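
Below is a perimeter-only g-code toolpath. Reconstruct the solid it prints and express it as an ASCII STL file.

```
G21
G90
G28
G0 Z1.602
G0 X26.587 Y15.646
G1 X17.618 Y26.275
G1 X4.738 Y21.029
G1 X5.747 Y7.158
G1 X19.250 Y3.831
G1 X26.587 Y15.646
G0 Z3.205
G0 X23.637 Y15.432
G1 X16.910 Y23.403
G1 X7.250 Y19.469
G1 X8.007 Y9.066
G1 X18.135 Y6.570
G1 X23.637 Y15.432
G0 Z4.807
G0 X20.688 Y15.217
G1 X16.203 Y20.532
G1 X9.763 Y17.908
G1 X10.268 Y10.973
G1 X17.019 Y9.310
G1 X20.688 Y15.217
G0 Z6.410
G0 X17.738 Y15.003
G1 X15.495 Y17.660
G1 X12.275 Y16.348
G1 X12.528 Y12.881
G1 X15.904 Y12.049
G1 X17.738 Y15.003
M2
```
solid part
  facet normal 0.0000 0.0000 -1.0000
    outer loop
      vertex 2.225 22.589 0.000
      vertex 18.325 29.147 0.000
      vertex 29.537 15.861 0.000
    endloop
  endfacet
  facet normal 0.0000 0.0000 -1.0000
    outer loop
      vertex 3.487 5.251 0.000
      vertex 2.225 22.589 0.000
      vertex 29.537 15.861 0.000
    endloop
  endfacet
  facet normal 0.0000 0.0000 -1.0000
    outer loop
      vertex 20.366 1.092 0.000
      vertex 3.487 5.251 0.000
      vertex 29.537 15.861 0.000
    endloop
  endfacet
  facet normal 0.4253 0.3589 0.8309
    outer loop
      vertex 29.537 15.861 0.000
      vertex 18.325 29.147 0.000
      vertex 14.788 14.788 8.012
    endloop
  endfacet
  facet normal -0.2099 0.5153 0.8309
    outer loop
      vertex 18.325 29.147 0.000
      vertex 2.225 22.589 0.000
      vertex 14.788 14.788 8.012
    endloop
  endfacet
  facet normal -0.5550 -0.0404 0.8309
    outer loop
      vertex 2.225 22.589 0.000
      vertex 3.487 5.251 0.000
      vertex 14.788 14.788 8.012
    endloop
  endfacet
  facet normal -0.1331 -0.5403 0.8309
    outer loop
      vertex 3.487 5.251 0.000
      vertex 20.366 1.092 0.000
      vertex 14.788 14.788 8.012
    endloop
  endfacet
  facet normal 0.4727 -0.2935 0.8309
    outer loop
      vertex 20.366 1.092 0.000
      vertex 29.537 15.861 0.000
      vertex 14.788 14.788 8.012
    endloop
  endfacet
endsolid part

The G0 Z moves step by Δz≈1.602 mm. The G1 loops shrink linearly with z, so the solid tapers from its base footprint up to z≈8.01. Closing with a flat bottom cap and the tapered top and triangulating gives 8 facets — a regular 5-sided pyramid, base circumscribed radius ≈ 14.8 mm, apex at z ≈ 8.01 mm.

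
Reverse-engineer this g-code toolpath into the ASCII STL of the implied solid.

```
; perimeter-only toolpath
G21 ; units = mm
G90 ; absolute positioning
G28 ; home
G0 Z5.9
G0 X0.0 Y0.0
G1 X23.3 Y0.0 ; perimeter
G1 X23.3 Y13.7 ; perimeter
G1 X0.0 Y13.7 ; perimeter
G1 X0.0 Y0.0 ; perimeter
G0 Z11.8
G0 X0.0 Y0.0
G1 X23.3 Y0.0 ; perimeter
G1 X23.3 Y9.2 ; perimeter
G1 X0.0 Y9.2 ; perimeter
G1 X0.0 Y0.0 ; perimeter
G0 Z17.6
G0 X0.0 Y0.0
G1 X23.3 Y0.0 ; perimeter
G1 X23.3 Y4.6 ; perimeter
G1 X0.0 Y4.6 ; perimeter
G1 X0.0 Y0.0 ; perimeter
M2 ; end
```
solid part
  facet normal 0.0000 0.0000 -1.0000
    outer loop
      vertex 23.3 18.3 0.0
      vertex 23.3 0.0 0.0
      vertex 0.0 0.0 0.0
    endloop
  endfacet
  facet normal 0.0000 0.0000 -1.0000
    outer loop
      vertex 0.0 18.3 0.0
      vertex 23.3 18.3 0.0
      vertex 0.0 0.0 0.0
    endloop
  endfacet
  facet normal 0.0000 -1.0000 0.0000
    outer loop
      vertex 0.0 0.0 0.0
      vertex 23.3 0.0 0.0
      vertex 23.3 0.0 23.5
    endloop
  endfacet
  facet normal 0.0000 -1.0000 0.0000
    outer loop
      vertex 0.0 0.0 0.0
      vertex 23.3 0.0 23.5
      vertex 0.0 0.0 23.5
    endloop
  endfacet
  facet normal 0.0000 0.7890 0.6144
    outer loop
      vertex 0.0 0.0 23.5
      vertex 23.3 0.0 23.5
      vertex 23.3 18.3 0.0
    endloop
  endfacet
  facet normal 0.0000 0.7890 0.6144
    outer loop
      vertex 0.0 0.0 23.5
      vertex 23.3 18.3 0.0
      vertex 0.0 18.3 0.0
    endloop
  endfacet
  facet normal -1.0000 0.0000 0.0000
    outer loop
      vertex 0.0 0.0 23.5
      vertex 0.0 18.3 0.0
      vertex 0.0 0.0 0.0
    endloop
  endfacet
  facet normal 1.0000 0.0000 0.0000
    outer loop
      vertex 23.3 0.0 0.0
      vertex 23.3 18.3 0.0
      vertex 23.3 0.0 23.5
    endloop
  endfacet
endsolid part

The G0 Z moves step by Δz≈5.9 mm. The G1 loops shrink linearly with z, so the solid tapers from its base footprint up to z≈23.5. Closing with a flat bottom cap and the tapered top and triangulating gives 8 facets — a wedge (ramp): 23.3 × 18.3 mm base, rising to 23.5 mm along the y=0 edge and sloping linearly to z=0 at y=18.3.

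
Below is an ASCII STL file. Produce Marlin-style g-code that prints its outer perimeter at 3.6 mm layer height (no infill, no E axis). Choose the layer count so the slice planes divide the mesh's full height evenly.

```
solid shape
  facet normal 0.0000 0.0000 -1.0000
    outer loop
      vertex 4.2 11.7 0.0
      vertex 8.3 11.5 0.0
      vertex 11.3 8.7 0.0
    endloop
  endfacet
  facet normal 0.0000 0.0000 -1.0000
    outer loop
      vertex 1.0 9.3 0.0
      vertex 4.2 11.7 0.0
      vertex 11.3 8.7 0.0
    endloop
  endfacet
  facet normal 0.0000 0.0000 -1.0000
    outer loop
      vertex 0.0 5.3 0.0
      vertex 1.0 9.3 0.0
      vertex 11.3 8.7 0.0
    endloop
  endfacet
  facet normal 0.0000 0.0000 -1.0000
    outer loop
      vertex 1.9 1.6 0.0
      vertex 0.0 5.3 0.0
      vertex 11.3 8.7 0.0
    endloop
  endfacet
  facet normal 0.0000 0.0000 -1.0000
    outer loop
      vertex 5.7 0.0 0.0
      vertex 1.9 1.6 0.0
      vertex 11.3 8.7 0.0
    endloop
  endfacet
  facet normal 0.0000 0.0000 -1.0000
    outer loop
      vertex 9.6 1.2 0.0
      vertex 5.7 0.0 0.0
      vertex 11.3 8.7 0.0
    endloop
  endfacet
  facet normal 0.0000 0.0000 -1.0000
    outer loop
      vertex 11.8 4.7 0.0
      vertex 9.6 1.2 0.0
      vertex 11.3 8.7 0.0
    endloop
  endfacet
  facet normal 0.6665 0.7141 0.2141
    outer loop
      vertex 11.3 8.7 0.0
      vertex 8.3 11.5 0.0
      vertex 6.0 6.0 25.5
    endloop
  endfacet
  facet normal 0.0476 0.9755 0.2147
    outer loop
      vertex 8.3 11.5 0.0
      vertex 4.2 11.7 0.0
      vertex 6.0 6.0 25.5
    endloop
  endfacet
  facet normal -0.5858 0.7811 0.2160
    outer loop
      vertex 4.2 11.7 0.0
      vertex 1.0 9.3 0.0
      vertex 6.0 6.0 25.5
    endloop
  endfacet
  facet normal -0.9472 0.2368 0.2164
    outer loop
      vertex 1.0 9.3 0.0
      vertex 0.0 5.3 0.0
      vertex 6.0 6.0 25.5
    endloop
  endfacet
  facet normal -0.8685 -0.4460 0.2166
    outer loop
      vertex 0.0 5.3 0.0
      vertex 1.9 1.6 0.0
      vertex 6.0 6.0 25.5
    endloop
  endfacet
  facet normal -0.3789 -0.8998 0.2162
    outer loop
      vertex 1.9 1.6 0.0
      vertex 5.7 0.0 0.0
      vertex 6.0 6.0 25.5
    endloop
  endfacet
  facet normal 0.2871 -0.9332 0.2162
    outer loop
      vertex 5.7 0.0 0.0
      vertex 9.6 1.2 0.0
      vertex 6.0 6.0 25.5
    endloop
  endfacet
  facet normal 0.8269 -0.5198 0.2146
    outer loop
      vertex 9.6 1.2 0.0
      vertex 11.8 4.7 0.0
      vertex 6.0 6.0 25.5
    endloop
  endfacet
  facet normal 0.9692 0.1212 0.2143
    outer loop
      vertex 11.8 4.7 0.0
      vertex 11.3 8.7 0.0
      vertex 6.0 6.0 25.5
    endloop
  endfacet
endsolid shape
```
; perimeter-only toolpath
G21 ; units = mm
G90 ; absolute positioning
G28 ; home
; layer 1
G0 Z3.6
G0 X10.5 Y8.3
G1 X8.0 Y10.7
G1 X4.5 Y10.9
G1 X1.7 Y8.8
G1 X0.9 Y5.4
G1 X2.5 Y2.2
G1 X5.7 Y0.9
G1 X9.1 Y1.9
G1 X11.0 Y4.9
G1 X10.5 Y8.3
; layer 2
G0 Z7.3
G0 X9.8 Y7.9
G1 X7.6 Y9.9
G1 X4.7 Y10.1
G1 X2.4 Y8.4
G1 X1.7 Y5.5
G1 X3.1 Y2.9
G1 X5.8 Y1.7
G1 X8.6 Y2.6
G1 X10.1 Y5.1
G1 X9.8 Y7.9
; layer 3
G0 Z10.9
G0 X9.0 Y7.5
G1 X7.3 Y9.1
G1 X5.0 Y9.3
G1 X3.1 Y7.9
G1 X2.6 Y5.6
G1 X3.7 Y3.5
G1 X5.8 Y2.6
G1 X8.1 Y3.3
G1 X9.3 Y5.3
G1 X9.0 Y7.5
; layer 4
G0 Z14.6
G0 X8.3 Y7.2
G1 X7.0 Y8.4
G1 X5.2 Y8.4
G1 X3.9 Y7.4
G1 X3.4 Y5.7
G1 X4.2 Y4.1
G1 X5.9 Y3.4
G1 X7.5 Y3.9
G1 X8.5 Y5.4
G1 X8.3 Y7.2
; layer 5
G0 Z18.2
G0 X7.5 Y6.8
G1 X6.7 Y7.6
G1 X5.5 Y7.6
G1 X4.6 Y6.9
G1 X4.3 Y5.8
G1 X4.8 Y4.7
G1 X5.9 Y4.3
G1 X7.0 Y4.6
G1 X7.7 Y5.6
G1 X7.5 Y6.8
; layer 6
G0 Z21.9
G0 X6.8 Y6.4
G1 X6.3 Y6.8
G1 X5.7 Y6.8
G1 X5.3 Y6.5
G1 X5.1 Y5.9
G1 X5.4 Y5.4
G1 X6.0 Y5.1
G1 X6.5 Y5.3
G1 X6.8 Y5.8
G1 X6.8 Y6.4
M2 ; end

The solid is a regular 9-sided pyramid, base circumscribed radius ≈ 6 mm, apex at z ≈ 25.5 mm. Slicing at Δz = 3.6 mm — 7 equal slices spanning the solid's height, so layer i sits at z = i·h/7 — gives 6 non-empty perimeters. Each is a 9-segment closed polygon; G0 lifts to the layer z and rapids to the start vertex, then G1 traces the edges. The cross-section shrinks linearly with z (the slice at the apex is degenerate and omitted).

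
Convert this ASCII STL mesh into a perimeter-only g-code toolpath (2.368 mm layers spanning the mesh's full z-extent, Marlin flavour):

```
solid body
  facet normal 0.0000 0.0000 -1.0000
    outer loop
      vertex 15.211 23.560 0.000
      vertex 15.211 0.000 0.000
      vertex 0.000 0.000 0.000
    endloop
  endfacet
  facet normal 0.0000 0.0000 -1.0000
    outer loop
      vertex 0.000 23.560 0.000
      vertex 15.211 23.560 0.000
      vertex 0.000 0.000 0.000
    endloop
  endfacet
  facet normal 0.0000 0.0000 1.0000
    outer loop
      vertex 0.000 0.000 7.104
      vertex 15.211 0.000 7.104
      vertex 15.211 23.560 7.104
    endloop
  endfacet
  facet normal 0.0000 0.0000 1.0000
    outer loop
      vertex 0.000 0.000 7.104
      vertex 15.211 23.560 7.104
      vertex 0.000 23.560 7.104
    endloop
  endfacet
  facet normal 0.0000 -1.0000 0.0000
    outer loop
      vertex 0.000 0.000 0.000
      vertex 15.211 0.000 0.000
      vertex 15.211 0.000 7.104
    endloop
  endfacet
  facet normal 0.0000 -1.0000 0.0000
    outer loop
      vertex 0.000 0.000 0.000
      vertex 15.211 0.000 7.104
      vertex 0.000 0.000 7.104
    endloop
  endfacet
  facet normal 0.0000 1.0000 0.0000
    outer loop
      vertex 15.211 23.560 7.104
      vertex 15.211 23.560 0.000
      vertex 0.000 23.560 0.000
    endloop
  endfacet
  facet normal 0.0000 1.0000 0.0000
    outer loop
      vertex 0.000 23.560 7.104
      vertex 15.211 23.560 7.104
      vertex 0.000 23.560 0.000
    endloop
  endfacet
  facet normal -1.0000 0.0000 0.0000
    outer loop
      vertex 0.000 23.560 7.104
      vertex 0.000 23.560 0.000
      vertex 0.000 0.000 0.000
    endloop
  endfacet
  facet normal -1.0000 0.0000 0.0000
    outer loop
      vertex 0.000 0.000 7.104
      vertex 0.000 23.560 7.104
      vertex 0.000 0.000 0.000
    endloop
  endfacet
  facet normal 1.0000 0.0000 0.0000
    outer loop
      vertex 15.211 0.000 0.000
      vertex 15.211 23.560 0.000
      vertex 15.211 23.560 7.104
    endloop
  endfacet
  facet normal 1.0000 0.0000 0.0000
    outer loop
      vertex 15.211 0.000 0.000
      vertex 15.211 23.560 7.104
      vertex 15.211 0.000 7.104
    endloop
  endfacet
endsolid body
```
; perimeter-only toolpath
G21 ; units = mm
G90 ; absolute positioning
G28 ; home
; layer 1
G0 Z2.368
G0 X0.000 Y0.000
G1 X15.211 Y0.000
G1 X15.211 Y23.560
G1 X0.000 Y23.560
G1 X0.000 Y0.000
; layer 2
G0 Z4.736
G0 X0.000 Y0.000
G1 X15.211 Y0.000
G1 X15.211 Y23.560
G1 X0.000 Y23.560
G1 X0.000 Y0.000
; layer 3
G0 Z7.104
G0 X0.000 Y0.000
G1 X15.211 Y0.000
G1 X15.211 Y23.560
G1 X0.000 Y23.560
G1 X0.000 Y0.000
M2 ; end

The solid is a rectangular box, roughly 15.2 × 23.6 mm footprint and 7.1 mm tall. Slicing at Δz = 2.368 mm — 3 equal slices spanning the solid's height, so layer i sits at z = i·h/3 — gives 3 non-empty perimeters. Each is a 4-segment closed polygon; G0 lifts to the layer z and rapids to the start vertex, then G1 traces the edges.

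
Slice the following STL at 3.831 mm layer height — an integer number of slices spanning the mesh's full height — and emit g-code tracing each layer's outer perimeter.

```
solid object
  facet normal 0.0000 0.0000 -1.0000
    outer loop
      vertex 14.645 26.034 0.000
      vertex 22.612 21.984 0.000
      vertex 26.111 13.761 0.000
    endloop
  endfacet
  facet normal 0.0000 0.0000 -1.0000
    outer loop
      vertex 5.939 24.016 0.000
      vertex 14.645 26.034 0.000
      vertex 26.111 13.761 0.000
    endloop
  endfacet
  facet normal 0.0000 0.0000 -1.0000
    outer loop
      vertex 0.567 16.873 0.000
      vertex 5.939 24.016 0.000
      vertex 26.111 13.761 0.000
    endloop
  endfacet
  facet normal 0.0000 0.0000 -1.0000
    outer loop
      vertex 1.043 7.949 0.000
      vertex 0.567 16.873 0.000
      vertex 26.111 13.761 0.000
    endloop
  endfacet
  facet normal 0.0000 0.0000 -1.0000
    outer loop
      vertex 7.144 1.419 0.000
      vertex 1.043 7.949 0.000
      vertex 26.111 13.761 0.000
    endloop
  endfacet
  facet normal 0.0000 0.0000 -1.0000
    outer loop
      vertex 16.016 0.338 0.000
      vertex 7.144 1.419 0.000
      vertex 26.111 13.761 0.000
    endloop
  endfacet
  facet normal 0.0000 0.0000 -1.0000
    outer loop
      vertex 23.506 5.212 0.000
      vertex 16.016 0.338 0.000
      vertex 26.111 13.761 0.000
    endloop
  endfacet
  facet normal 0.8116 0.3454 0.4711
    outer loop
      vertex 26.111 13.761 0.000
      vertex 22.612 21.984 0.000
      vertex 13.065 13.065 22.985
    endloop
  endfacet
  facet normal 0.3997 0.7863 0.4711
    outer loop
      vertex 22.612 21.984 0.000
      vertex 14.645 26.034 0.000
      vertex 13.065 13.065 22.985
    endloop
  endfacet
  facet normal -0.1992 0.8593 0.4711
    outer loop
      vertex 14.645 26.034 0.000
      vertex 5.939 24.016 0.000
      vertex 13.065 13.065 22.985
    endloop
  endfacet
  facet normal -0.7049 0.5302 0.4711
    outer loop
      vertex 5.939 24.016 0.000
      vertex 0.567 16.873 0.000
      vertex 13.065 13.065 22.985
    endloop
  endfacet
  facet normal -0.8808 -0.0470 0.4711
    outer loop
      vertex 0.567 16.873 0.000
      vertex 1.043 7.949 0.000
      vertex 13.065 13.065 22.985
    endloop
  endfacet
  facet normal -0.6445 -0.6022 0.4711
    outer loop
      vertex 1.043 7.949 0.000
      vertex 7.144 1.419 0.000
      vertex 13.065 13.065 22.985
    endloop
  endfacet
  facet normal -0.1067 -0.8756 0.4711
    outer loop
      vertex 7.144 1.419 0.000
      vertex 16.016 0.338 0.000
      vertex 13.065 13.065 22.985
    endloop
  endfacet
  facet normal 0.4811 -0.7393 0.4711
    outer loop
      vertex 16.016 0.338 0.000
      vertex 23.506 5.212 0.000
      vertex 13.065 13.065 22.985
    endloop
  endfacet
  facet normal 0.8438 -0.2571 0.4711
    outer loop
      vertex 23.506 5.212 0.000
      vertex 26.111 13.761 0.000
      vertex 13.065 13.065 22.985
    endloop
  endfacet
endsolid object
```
; perimeter-only toolpath
G21 ; units = mm
G90 ; absolute positioning
G28 ; home
; layer 1
G0 Z3.831
G0 X23.937 Y13.645
G1 X21.021 Y20.498
G1 X14.382 Y23.872
G1 X7.127 Y22.191
G1 X2.650 Y16.238
G1 X3.047 Y8.802
G1 X8.131 Y3.360
G1 X15.524 Y2.459
G1 X21.766 Y6.521
G1 X23.937 Y13.645
; layer 2
G0 Z7.662
G0 X21.762 Y13.529
G1 X19.430 Y19.011
G1 X14.118 Y21.711
G1 X8.314 Y20.366
G1 X4.733 Y15.604
G1 X5.050 Y9.654
G1 X9.118 Y5.301
G1 X15.032 Y4.580
G1 X20.026 Y7.830
G1 X21.762 Y13.529
; layer 3
G0 Z11.492
G0 X19.588 Y13.413
G1 X17.838 Y17.524
G1 X13.855 Y19.549
G1 X9.502 Y18.540
G1 X6.816 Y14.969
G1 X7.054 Y10.507
G1 X10.104 Y7.242
G1 X14.540 Y6.701
G1 X18.285 Y9.139
G1 X19.588 Y13.413
; layer 4
G0 Z15.323
G0 X17.414 Y13.297
G1 X16.247 Y16.038
G1 X13.592 Y17.388
G1 X10.690 Y16.715
G1 X8.899 Y14.334
G1 X9.058 Y11.360
G1 X11.091 Y9.183
G1 X14.049 Y8.823
G1 X16.545 Y10.447
G1 X17.414 Y13.297
; layer 5
G0 Z19.154
G0 X15.239 Y13.181
G1 X14.656 Y14.552
G1 X13.328 Y15.227
G1 X11.877 Y14.890
G1 X10.982 Y13.700
G1 X11.061 Y12.212
G1 X12.078 Y11.124
G1 X13.557 Y10.944
G1 X14.805 Y11.756
G1 X15.239 Y13.181
M2 ; end

The solid is a regular 9-sided pyramid, base circumscribed radius ≈ 13.1 mm, apex at z ≈ 23 mm. Slicing at Δz = 3.831 mm — 6 equal slices spanning the solid's height, so layer i sits at z = i·h/6 — gives 5 non-empty perimeters. Each is a 9-segment closed polygon; G0 lifts to the layer z and rapids to the start vertex, then G1 traces the edges. The cross-section shrinks linearly with z (the slice at the apex is degenerate and omitted).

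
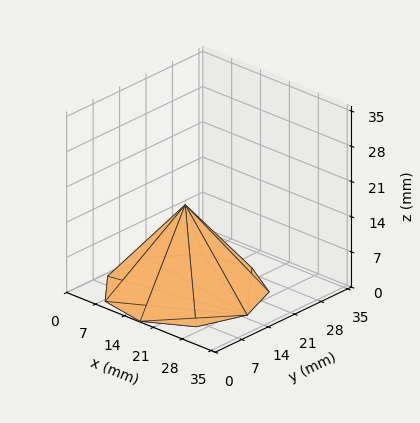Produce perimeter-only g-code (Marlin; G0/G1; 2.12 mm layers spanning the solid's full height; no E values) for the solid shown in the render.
Reading the render: the shape is a regular 9-sided pyramid, base circumscribed radius ≈ 15 mm, apex at z ≈ 17 mm (dimensions read to the nearest mm from the axis ticks). For the g-code, the solid's height is divided into equal slices at the stated Δz and each level perimeter traced with G1 moves after a G0 lift.

; perimeter-only toolpath
G21 ; units = mm
G90 ; absolute positioning
G28 ; home
; layer 1
G0 Z2.12
G0 X28.12 Y15.00
G1 X25.05 Y23.44
G1 X17.28 Y27.92
G1 X8.44 Y26.37
G1 X2.66 Y19.49
G1 X2.66 Y10.51
G1 X8.44 Y3.63
G1 X17.28 Y2.08
G1 X25.05 Y6.57
G1 X28.12 Y15.00
; layer 2
G0 Z4.25
G0 X26.25 Y15.00
G1 X23.62 Y22.23
G1 X16.95 Y26.08
G1 X9.38 Y24.74
G1 X4.42 Y18.85
G1 X4.42 Y11.15
G1 X9.38 Y5.26
G1 X16.95 Y3.92
G1 X23.62 Y7.77
G1 X26.25 Y15.00
; layer 3
G0 Z6.38
G0 X24.38 Y15.00
G1 X22.18 Y21.02
G1 X16.62 Y24.23
G1 X10.31 Y23.12
G1 X6.19 Y18.21
G1 X6.19 Y11.79
G1 X10.31 Y6.88
G1 X16.62 Y5.77
G1 X22.18 Y8.97
G1 X24.38 Y15.00
; layer 4
G0 Z8.50
G0 X22.50 Y15.00
G1 X20.74 Y19.82
G1 X16.30 Y22.38
G1 X11.25 Y21.49
G1 X7.95 Y17.56
G1 X7.95 Y12.43
G1 X11.25 Y8.50
G1 X16.30 Y7.62
G1 X20.74 Y10.18
G1 X22.50 Y15.00
; layer 5
G0 Z10.62
G0 X20.62 Y15.00
G1 X19.31 Y18.62
G1 X15.98 Y20.54
G1 X12.19 Y19.87
G1 X9.71 Y16.92
G1 X9.71 Y13.08
G1 X12.19 Y10.13
G1 X15.98 Y9.46
G1 X19.31 Y11.38
G1 X20.62 Y15.00
; layer 6
G0 Z12.75
G0 X18.75 Y15.00
G1 X17.87 Y17.41
G1 X15.65 Y18.69
G1 X13.12 Y18.25
G1 X11.47 Y16.28
G1 X11.47 Y13.72
G1 X13.12 Y11.75
G1 X15.65 Y11.31
G1 X17.87 Y12.59
G1 X18.75 Y15.00
; layer 7
G0 Z14.88
G0 X16.88 Y15.00
G1 X16.44 Y16.20
G1 X15.32 Y16.85
G1 X14.06 Y16.62
G1 X13.24 Y15.64
G1 X13.24 Y14.36
G1 X14.06 Y13.38
G1 X15.32 Y13.15
G1 X16.44 Y13.79
G1 X16.88 Y15.00
M2 ; end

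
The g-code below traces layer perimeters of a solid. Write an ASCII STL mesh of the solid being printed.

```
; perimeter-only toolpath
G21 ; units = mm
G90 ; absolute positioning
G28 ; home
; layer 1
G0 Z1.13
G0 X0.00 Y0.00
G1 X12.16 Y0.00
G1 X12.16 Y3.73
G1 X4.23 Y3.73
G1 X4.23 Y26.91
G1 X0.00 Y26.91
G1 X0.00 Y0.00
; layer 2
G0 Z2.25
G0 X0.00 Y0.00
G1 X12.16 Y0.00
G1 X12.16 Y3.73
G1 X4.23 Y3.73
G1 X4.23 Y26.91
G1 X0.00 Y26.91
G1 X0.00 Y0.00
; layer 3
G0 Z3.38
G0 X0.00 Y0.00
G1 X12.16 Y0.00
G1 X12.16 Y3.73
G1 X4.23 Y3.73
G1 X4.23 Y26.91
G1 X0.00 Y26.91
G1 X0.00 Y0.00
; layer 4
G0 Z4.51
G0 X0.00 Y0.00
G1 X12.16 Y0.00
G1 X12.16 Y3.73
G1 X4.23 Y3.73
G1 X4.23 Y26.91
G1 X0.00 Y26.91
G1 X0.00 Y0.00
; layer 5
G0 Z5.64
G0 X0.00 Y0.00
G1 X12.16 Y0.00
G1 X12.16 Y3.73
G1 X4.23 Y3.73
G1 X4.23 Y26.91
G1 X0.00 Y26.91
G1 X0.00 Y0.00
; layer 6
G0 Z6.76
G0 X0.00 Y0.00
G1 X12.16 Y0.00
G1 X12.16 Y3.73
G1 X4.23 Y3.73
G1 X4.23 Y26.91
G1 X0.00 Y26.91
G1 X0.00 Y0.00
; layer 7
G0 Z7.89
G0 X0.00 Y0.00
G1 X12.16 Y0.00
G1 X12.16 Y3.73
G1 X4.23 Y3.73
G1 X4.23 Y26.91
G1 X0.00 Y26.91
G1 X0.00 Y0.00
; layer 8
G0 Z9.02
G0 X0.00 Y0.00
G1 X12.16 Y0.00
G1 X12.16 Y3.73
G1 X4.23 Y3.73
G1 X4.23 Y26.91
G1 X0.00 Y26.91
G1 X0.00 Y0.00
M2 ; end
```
solid part
  facet normal 0.0000 0.0000 -1.0000
    outer loop
      vertex 12.16 3.73 0.00
      vertex 12.16 0.00 0.00
      vertex 0.00 0.00 0.00
    endloop
  endfacet
  facet normal 0.0000 0.0000 -1.0000
    outer loop
      vertex 4.23 3.73 0.00
      vertex 12.16 3.73 0.00
      vertex 0.00 0.00 0.00
    endloop
  endfacet
  facet normal 0.0000 0.0000 -1.0000
    outer loop
      vertex 4.23 26.91 0.00
      vertex 4.23 3.73 0.00
      vertex 0.00 0.00 0.00
    endloop
  endfacet
  facet normal 0.0000 0.0000 -1.0000
    outer loop
      vertex 0.00 26.91 0.00
      vertex 4.23 26.91 0.00
      vertex 0.00 0.00 0.00
    endloop
  endfacet
  facet normal 0.0000 0.0000 1.0000
    outer loop
      vertex 0.00 0.00 9.02
      vertex 12.16 0.00 9.02
      vertex 12.16 3.73 9.02
    endloop
  endfacet
  facet normal 0.0000 0.0000 1.0000
    outer loop
      vertex 0.00 0.00 9.02
      vertex 12.16 3.73 9.02
      vertex 4.23 3.73 9.02
    endloop
  endfacet
  facet normal 0.0000 0.0000 1.0000
    outer loop
      vertex 0.00 0.00 9.02
      vertex 4.23 3.73 9.02
      vertex 4.23 26.91 9.02
    endloop
  endfacet
  facet normal 0.0000 0.0000 1.0000
    outer loop
      vertex 0.00 0.00 9.02
      vertex 4.23 26.91 9.02
      vertex 0.00 26.91 9.02
    endloop
  endfacet
  facet normal 0.0000 -1.0000 0.0000
    outer loop
      vertex 0.00 0.00 0.00
      vertex 12.16 0.00 0.00
      vertex 12.16 0.00 9.02
    endloop
  endfacet
  facet normal 0.0000 -1.0000 0.0000
    outer loop
      vertex 0.00 0.00 0.00
      vertex 12.16 0.00 9.02
      vertex 0.00 0.00 9.02
    endloop
  endfacet
  facet normal 1.0000 0.0000 0.0000
    outer loop
      vertex 12.16 0.00 0.00
      vertex 12.16 3.73 0.00
      vertex 12.16 3.73 9.02
    endloop
  endfacet
  facet normal 1.0000 0.0000 0.0000
    outer loop
      vertex 12.16 0.00 0.00
      vertex 12.16 3.73 9.02
      vertex 12.16 0.00 9.02
    endloop
  endfacet
  facet normal 0.0000 1.0000 0.0000
    outer loop
      vertex 12.16 3.73 0.00
      vertex 4.23 3.73 0.00
      vertex 4.23 3.73 9.02
    endloop
  endfacet
  facet normal 0.0000 1.0000 0.0000
    outer loop
      vertex 12.16 3.73 0.00
      vertex 4.23 3.73 9.02
      vertex 12.16 3.73 9.02
    endloop
  endfacet
  facet normal 1.0000 0.0000 0.0000
    outer loop
      vertex 4.23 3.73 0.00
      vertex 4.23 26.91 0.00
      vertex 4.23 26.91 9.02
    endloop
  endfacet
  facet normal 1.0000 0.0000 0.0000
    outer loop
      vertex 4.23 3.73 0.00
      vertex 4.23 26.91 9.02
      vertex 4.23 3.73 9.02
    endloop
  endfacet
  facet normal 0.0000 1.0000 0.0000
    outer loop
      vertex 4.23 26.91 0.00
      vertex 0.00 26.91 0.00
      vertex 0.00 26.91 9.02
    endloop
  endfacet
  facet normal 0.0000 1.0000 0.0000
    outer loop
      vertex 4.23 26.91 0.00
      vertex 0.00 26.91 9.02
      vertex 4.23 26.91 9.02
    endloop
  endfacet
  facet normal -1.0000 0.0000 0.0000
    outer loop
      vertex 0.00 26.91 0.00
      vertex 0.00 0.00 0.00
      vertex 0.00 0.00 9.02
    endloop
  endfacet
  facet normal -1.0000 0.0000 0.0000
    outer loop
      vertex 0.00 26.91 0.00
      vertex 0.00 0.00 9.02
      vertex 0.00 26.91 9.02
    endloop
  endfacet
endsolid part

The G0 Z moves step by Δz≈1.13 mm. Every layer's G1 loop is the same polygon, so the solid is a straight extrusion of it from z=0 to z≈9.02. Closing with flat bottom and top caps and triangulating gives 20 facets — an L-shaped prism: outer 12.2 × 26.9 mm, arm thicknesses ≈ 3.73 mm (horizontal) and 4.23 mm (vertical), extruded 9.02 mm in z.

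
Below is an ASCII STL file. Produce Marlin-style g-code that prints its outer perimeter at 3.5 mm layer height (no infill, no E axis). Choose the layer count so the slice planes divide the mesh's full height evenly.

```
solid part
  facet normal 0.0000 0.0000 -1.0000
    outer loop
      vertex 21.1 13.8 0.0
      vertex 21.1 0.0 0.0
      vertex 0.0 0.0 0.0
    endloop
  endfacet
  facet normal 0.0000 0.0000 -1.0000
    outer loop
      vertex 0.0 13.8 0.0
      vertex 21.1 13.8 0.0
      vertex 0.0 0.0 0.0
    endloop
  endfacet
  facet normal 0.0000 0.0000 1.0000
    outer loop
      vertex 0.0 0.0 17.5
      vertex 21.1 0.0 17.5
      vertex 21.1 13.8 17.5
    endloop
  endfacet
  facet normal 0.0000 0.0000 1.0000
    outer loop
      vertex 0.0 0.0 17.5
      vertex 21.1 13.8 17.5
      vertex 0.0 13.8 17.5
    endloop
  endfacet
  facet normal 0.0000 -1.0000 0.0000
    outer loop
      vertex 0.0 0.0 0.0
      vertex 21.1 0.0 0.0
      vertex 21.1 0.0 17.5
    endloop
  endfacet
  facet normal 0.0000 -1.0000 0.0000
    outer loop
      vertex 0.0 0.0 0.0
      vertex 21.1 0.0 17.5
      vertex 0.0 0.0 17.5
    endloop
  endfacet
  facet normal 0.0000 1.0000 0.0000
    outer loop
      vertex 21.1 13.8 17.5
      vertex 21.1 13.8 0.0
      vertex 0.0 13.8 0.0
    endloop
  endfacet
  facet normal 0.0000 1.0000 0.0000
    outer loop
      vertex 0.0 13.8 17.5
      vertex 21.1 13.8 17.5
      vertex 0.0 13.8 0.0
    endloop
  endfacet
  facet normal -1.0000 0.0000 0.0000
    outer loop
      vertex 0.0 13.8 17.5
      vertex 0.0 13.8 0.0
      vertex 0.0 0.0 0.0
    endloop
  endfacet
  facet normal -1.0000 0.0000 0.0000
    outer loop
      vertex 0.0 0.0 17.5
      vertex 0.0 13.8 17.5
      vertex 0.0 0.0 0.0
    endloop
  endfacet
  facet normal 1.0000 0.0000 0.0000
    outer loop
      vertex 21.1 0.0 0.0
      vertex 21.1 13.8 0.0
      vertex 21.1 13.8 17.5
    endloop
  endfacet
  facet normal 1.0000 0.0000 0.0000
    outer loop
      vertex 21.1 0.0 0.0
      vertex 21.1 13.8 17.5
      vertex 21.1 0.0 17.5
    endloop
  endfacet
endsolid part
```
; perimeter-only toolpath
G21 ; units = mm
G90 ; absolute positioning
G28 ; home
; layer 1
G0 Z3.5
G0 X0.0 Y0.0
G1 X21.1 Y0.0
G1 X21.1 Y13.8
G1 X0.0 Y13.8
G1 X0.0 Y0.0
; layer 2
G0 Z7.0
G0 X0.0 Y0.0
G1 X21.1 Y0.0
G1 X21.1 Y13.8
G1 X0.0 Y13.8
G1 X0.0 Y0.0
; layer 3
G0 Z10.5
G0 X0.0 Y0.0
G1 X21.1 Y0.0
G1 X21.1 Y13.8
G1 X0.0 Y13.8
G1 X0.0 Y0.0
; layer 4
G0 Z14.0
G0 X0.0 Y0.0
G1 X21.1 Y0.0
G1 X21.1 Y13.8
G1 X0.0 Y13.8
G1 X0.0 Y0.0
; layer 5
G0 Z17.5
G0 X0.0 Y0.0
G1 X21.1 Y0.0
G1 X21.1 Y13.8
G1 X0.0 Y13.8
G1 X0.0 Y0.0
M2 ; end

The solid is a rectangular box, roughly 21.1 × 13.8 mm footprint and 17.5 mm tall. Slicing at Δz = 3.5 mm — 5 equal slices spanning the solid's height, so layer i sits at z = i·h/5 — gives 5 non-empty perimeters. Each is a 4-segment closed polygon; G0 lifts to the layer z and rapids to the start vertex, then G1 traces the edges.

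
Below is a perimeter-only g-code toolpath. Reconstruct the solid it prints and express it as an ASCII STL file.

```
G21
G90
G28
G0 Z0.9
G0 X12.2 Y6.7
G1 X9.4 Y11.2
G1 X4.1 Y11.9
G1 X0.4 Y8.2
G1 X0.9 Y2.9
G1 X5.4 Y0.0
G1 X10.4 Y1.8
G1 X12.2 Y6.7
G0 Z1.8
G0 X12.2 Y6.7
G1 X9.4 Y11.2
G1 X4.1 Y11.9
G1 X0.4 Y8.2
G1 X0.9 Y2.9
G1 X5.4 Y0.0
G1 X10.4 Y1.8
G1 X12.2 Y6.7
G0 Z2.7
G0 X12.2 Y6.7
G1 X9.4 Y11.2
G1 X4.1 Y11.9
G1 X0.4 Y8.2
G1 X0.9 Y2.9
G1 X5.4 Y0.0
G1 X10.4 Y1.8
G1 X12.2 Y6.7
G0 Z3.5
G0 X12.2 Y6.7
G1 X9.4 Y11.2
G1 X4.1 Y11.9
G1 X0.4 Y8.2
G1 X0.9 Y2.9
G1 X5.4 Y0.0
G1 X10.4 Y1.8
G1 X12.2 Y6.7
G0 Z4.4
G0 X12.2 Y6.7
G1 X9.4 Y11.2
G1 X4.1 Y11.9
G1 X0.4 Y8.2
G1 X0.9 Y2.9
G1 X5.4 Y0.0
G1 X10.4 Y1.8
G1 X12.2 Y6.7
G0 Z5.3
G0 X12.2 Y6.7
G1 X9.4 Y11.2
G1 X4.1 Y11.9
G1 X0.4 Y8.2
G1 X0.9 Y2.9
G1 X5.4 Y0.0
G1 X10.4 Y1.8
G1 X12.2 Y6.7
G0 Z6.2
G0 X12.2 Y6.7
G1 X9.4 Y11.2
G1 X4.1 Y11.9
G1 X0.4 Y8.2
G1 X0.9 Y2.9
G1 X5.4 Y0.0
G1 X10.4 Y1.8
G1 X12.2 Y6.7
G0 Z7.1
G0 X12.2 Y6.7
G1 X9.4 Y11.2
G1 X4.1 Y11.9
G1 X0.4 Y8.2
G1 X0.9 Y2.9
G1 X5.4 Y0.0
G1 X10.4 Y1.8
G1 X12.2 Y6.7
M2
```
solid part
  facet normal 0.0000 0.0000 -1.0000
    outer loop
      vertex 4.1 11.9 0.0
      vertex 9.4 11.2 0.0
      vertex 12.2 6.7 0.0
    endloop
  endfacet
  facet normal 0.0000 0.0000 -1.0000
    outer loop
      vertex 0.4 8.2 0.0
      vertex 4.1 11.9 0.0
      vertex 12.2 6.7 0.0
    endloop
  endfacet
  facet normal 0.0000 0.0000 -1.0000
    outer loop
      vertex 0.9 2.9 0.0
      vertex 0.4 8.2 0.0
      vertex 12.2 6.7 0.0
    endloop
  endfacet
  facet normal 0.0000 0.0000 -1.0000
    outer loop
      vertex 5.4 0.0 0.0
      vertex 0.9 2.9 0.0
      vertex 12.2 6.7 0.0
    endloop
  endfacet
  facet normal 0.0000 0.0000 -1.0000
    outer loop
      vertex 10.4 1.8 0.0
      vertex 5.4 0.0 0.0
      vertex 12.2 6.7 0.0
    endloop
  endfacet
  facet normal 0.0000 0.0000 1.0000
    outer loop
      vertex 12.2 6.7 7.1
      vertex 9.4 11.2 7.1
      vertex 4.1 11.9 7.1
    endloop
  endfacet
  facet normal 0.0000 0.0000 1.0000
    outer loop
      vertex 12.2 6.7 7.1
      vertex 4.1 11.9 7.1
      vertex 0.4 8.2 7.1
    endloop
  endfacet
  facet normal 0.0000 0.0000 1.0000
    outer loop
      vertex 12.2 6.7 7.1
      vertex 0.4 8.2 7.1
      vertex 0.9 2.9 7.1
    endloop
  endfacet
  facet normal 0.0000 0.0000 1.0000
    outer loop
      vertex 12.2 6.7 7.1
      vertex 0.9 2.9 7.1
      vertex 5.4 0.0 7.1
    endloop
  endfacet
  facet normal 0.0000 0.0000 1.0000
    outer loop
      vertex 12.2 6.7 7.1
      vertex 5.4 0.0 7.1
      vertex 10.4 1.8 7.1
    endloop
  endfacet
  facet normal 0.8491 0.5283 0.0000
    outer loop
      vertex 12.2 6.7 0.0
      vertex 9.4 11.2 0.0
      vertex 9.4 11.2 7.1
    endloop
  endfacet
  facet normal 0.8491 0.5283 0.0000
    outer loop
      vertex 12.2 6.7 0.0
      vertex 9.4 11.2 7.1
      vertex 12.2 6.7 7.1
    endloop
  endfacet
  facet normal 0.1309 0.9914 0.0000
    outer loop
      vertex 9.4 11.2 0.0
      vertex 4.1 11.9 0.0
      vertex 4.1 11.9 7.1
    endloop
  endfacet
  facet normal 0.1309 0.9914 0.0000
    outer loop
      vertex 9.4 11.2 0.0
      vertex 4.1 11.9 7.1
      vertex 9.4 11.2 7.1
    endloop
  endfacet
  facet normal -0.7071 0.7071 0.0000
    outer loop
      vertex 4.1 11.9 0.0
      vertex 0.4 8.2 0.0
      vertex 0.4 8.2 7.1
    endloop
  endfacet
  facet normal -0.7071 0.7071 0.0000
    outer loop
      vertex 4.1 11.9 0.0
      vertex 0.4 8.2 7.1
      vertex 4.1 11.9 7.1
    endloop
  endfacet
  facet normal -0.9956 -0.0939 0.0000
    outer loop
      vertex 0.4 8.2 0.0
      vertex 0.9 2.9 0.0
      vertex 0.9 2.9 7.1
    endloop
  endfacet
  facet normal -0.9956 -0.0939 0.0000
    outer loop
      vertex 0.4 8.2 0.0
      vertex 0.9 2.9 7.1
      vertex 0.4 8.2 7.1
    endloop
  endfacet
  facet normal -0.5417 -0.8406 0.0000
    outer loop
      vertex 0.9 2.9 0.0
      vertex 5.4 0.0 0.0
      vertex 5.4 0.0 7.1
    endloop
  endfacet
  facet normal -0.5417 -0.8406 0.0000
    outer loop
      vertex 0.9 2.9 0.0
      vertex 5.4 0.0 7.1
      vertex 0.9 2.9 7.1
    endloop
  endfacet
  facet normal 0.3387 -0.9409 0.0000
    outer loop
      vertex 5.4 0.0 0.0
      vertex 10.4 1.8 0.0
      vertex 10.4 1.8 7.1
    endloop
  endfacet
  facet normal 0.3387 -0.9409 0.0000
    outer loop
      vertex 5.4 0.0 0.0
      vertex 10.4 1.8 7.1
      vertex 5.4 0.0 7.1
    endloop
  endfacet
  facet normal 0.9387 -0.3448 0.0000
    outer loop
      vertex 10.4 1.8 0.0
      vertex 12.2 6.7 0.0
      vertex 12.2 6.7 7.1
    endloop
  endfacet
  facet normal 0.9387 -0.3448 0.0000
    outer loop
      vertex 10.4 1.8 0.0
      vertex 12.2 6.7 7.1
      vertex 10.4 1.8 7.1
    endloop
  endfacet
endsolid part

The G0 Z moves step by Δz≈0.9 mm. Every layer's G1 loop is the same polygon, so the solid is a straight extrusion of it from z=0 to z≈7.1. Closing with flat bottom and top caps and triangulating gives 24 facets — a regular 7-sided prism (a cylinder approximated with 7 flat sides), circumscribed radius ≈ 6.1 mm, height ≈ 7.1 mm.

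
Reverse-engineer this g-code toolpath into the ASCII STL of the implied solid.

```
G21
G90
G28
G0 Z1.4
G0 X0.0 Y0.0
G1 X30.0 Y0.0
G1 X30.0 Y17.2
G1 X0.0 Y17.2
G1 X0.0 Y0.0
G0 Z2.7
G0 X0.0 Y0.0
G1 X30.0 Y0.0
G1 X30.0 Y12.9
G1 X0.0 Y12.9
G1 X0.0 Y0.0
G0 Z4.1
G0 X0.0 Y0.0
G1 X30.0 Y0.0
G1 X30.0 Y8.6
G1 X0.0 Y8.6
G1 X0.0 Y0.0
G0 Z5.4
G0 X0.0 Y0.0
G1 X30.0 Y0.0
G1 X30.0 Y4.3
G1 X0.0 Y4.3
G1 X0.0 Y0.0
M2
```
solid part
  facet normal 0.0000 0.0000 -1.0000
    outer loop
      vertex 30.0 21.5 0.0
      vertex 30.0 0.0 0.0
      vertex 0.0 0.0 0.0
    endloop
  endfacet
  facet normal 0.0000 0.0000 -1.0000
    outer loop
      vertex 0.0 21.5 0.0
      vertex 30.0 21.5 0.0
      vertex 0.0 0.0 0.0
    endloop
  endfacet
  facet normal 0.0000 -1.0000 0.0000
    outer loop
      vertex 0.0 0.0 0.0
      vertex 30.0 0.0 0.0
      vertex 30.0 0.0 6.8
    endloop
  endfacet
  facet normal 0.0000 -1.0000 0.0000
    outer loop
      vertex 0.0 0.0 0.0
      vertex 30.0 0.0 6.8
      vertex 0.0 0.0 6.8
    endloop
  endfacet
  facet normal 0.0000 0.3016 0.9534
    outer loop
      vertex 0.0 0.0 6.8
      vertex 30.0 0.0 6.8
      vertex 30.0 21.5 0.0
    endloop
  endfacet
  facet normal 0.0000 0.3016 0.9534
    outer loop
      vertex 0.0 0.0 6.8
      vertex 30.0 21.5 0.0
      vertex 0.0 21.5 0.0
    endloop
  endfacet
  facet normal -1.0000 0.0000 0.0000
    outer loop
      vertex 0.0 0.0 6.8
      vertex 0.0 21.5 0.0
      vertex 0.0 0.0 0.0
    endloop
  endfacet
  facet normal 1.0000 0.0000 0.0000
    outer loop
      vertex 30.0 0.0 0.0
      vertex 30.0 21.5 0.0
      vertex 30.0 0.0 6.8
    endloop
  endfacet
endsolid part

The G0 Z moves step by Δz≈1.4 mm. The G1 loops shrink linearly with z, so the solid tapers from its base footprint up to z≈6.8. Closing with a flat bottom cap and the tapered top and triangulating gives 8 facets — a wedge (ramp): 30 × 21.5 mm base, rising to 6.8 mm along the y=0 edge and sloping linearly to z=0 at y=21.5.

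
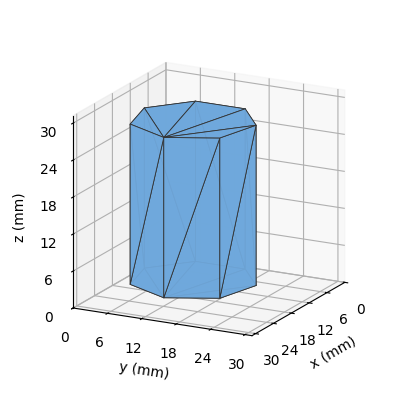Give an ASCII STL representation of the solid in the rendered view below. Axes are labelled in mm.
Reading the render: the shape is a regular 7-sided prism (a cylinder approximated with 7 flat sides), circumscribed radius ≈ 10 mm, height ≈ 26 mm (dimensions read to the nearest mm from the axis ticks). For the STL, each face is triangulated and given an outward normal.

solid part
  facet normal 0.0000 0.0000 -1.0000
    outer loop
      vertex 7.77 19.75 0.00
      vertex 16.23 17.82 0.00
      vertex 20.00 10.00 0.00
    endloop
  endfacet
  facet normal 0.0000 0.0000 -1.0000
    outer loop
      vertex 0.99 14.34 0.00
      vertex 7.77 19.75 0.00
      vertex 20.00 10.00 0.00
    endloop
  endfacet
  facet normal 0.0000 0.0000 -1.0000
    outer loop
      vertex 0.99 5.66 0.00
      vertex 0.99 14.34 0.00
      vertex 20.00 10.00 0.00
    endloop
  endfacet
  facet normal 0.0000 0.0000 -1.0000
    outer loop
      vertex 7.77 0.25 0.00
      vertex 0.99 5.66 0.00
      vertex 20.00 10.00 0.00
    endloop
  endfacet
  facet normal 0.0000 0.0000 -1.0000
    outer loop
      vertex 16.23 2.18 0.00
      vertex 7.77 0.25 0.00
      vertex 20.00 10.00 0.00
    endloop
  endfacet
  facet normal 0.0000 0.0000 1.0000
    outer loop
      vertex 20.00 10.00 26.00
      vertex 16.23 17.82 26.00
      vertex 7.77 19.75 26.00
    endloop
  endfacet
  facet normal 0.0000 0.0000 1.0000
    outer loop
      vertex 20.00 10.00 26.00
      vertex 7.77 19.75 26.00
      vertex 0.99 14.34 26.00
    endloop
  endfacet
  facet normal 0.0000 0.0000 1.0000
    outer loop
      vertex 20.00 10.00 26.00
      vertex 0.99 14.34 26.00
      vertex 0.99 5.66 26.00
    endloop
  endfacet
  facet normal 0.0000 0.0000 1.0000
    outer loop
      vertex 20.00 10.00 26.00
      vertex 0.99 5.66 26.00
      vertex 7.77 0.25 26.00
    endloop
  endfacet
  facet normal 0.0000 0.0000 1.0000
    outer loop
      vertex 20.00 10.00 26.00
      vertex 7.77 0.25 26.00
      vertex 16.23 2.18 26.00
    endloop
  endfacet
  facet normal 0.9008 0.4343 0.0000
    outer loop
      vertex 20.00 10.00 0.00
      vertex 16.23 17.82 0.00
      vertex 16.23 17.82 26.00
    endloop
  endfacet
  facet normal 0.9008 0.4343 0.0000
    outer loop
      vertex 20.00 10.00 0.00
      vertex 16.23 17.82 26.00
      vertex 20.00 10.00 26.00
    endloop
  endfacet
  facet normal 0.2224 0.9750 0.0000
    outer loop
      vertex 16.23 17.82 0.00
      vertex 7.77 19.75 0.00
      vertex 7.77 19.75 26.00
    endloop
  endfacet
  facet normal 0.2224 0.9750 0.0000
    outer loop
      vertex 16.23 17.82 0.00
      vertex 7.77 19.75 26.00
      vertex 16.23 17.82 26.00
    endloop
  endfacet
  facet normal -0.6237 0.7817 0.0000
    outer loop
      vertex 7.77 19.75 0.00
      vertex 0.99 14.34 0.00
      vertex 0.99 14.34 26.00
    endloop
  endfacet
  facet normal -0.6237 0.7817 0.0000
    outer loop
      vertex 7.77 19.75 0.00
      vertex 0.99 14.34 26.00
      vertex 7.77 19.75 26.00
    endloop
  endfacet
  facet normal -1.0000 0.0000 0.0000
    outer loop
      vertex 0.99 14.34 0.00
      vertex 0.99 5.66 0.00
      vertex 0.99 5.66 26.00
    endloop
  endfacet
  facet normal -1.0000 0.0000 0.0000
    outer loop
      vertex 0.99 14.34 0.00
      vertex 0.99 5.66 26.00
      vertex 0.99 14.34 26.00
    endloop
  endfacet
  facet normal -0.6237 -0.7817 0.0000
    outer loop
      vertex 0.99 5.66 0.00
      vertex 7.77 0.25 0.00
      vertex 7.77 0.25 26.00
    endloop
  endfacet
  facet normal -0.6237 -0.7817 0.0000
    outer loop
      vertex 0.99 5.66 0.00
      vertex 7.77 0.25 26.00
      vertex 0.99 5.66 26.00
    endloop
  endfacet
  facet normal 0.2224 -0.9750 0.0000
    outer loop
      vertex 7.77 0.25 0.00
      vertex 16.23 2.18 0.00
      vertex 16.23 2.18 26.00
    endloop
  endfacet
  facet normal 0.2224 -0.9750 0.0000
    outer loop
      vertex 7.77 0.25 0.00
      vertex 16.23 2.18 26.00
      vertex 7.77 0.25 26.00
    endloop
  endfacet
  facet normal 0.9008 -0.4343 0.0000
    outer loop
      vertex 16.23 2.18 0.00
      vertex 20.00 10.00 0.00
      vertex 20.00 10.00 26.00
    endloop
  endfacet
  facet normal 0.9008 -0.4343 0.0000
    outer loop
      vertex 16.23 2.18 0.00
      vertex 20.00 10.00 26.00
      vertex 16.23 2.18 26.00
    endloop
  endfacet
endsolid part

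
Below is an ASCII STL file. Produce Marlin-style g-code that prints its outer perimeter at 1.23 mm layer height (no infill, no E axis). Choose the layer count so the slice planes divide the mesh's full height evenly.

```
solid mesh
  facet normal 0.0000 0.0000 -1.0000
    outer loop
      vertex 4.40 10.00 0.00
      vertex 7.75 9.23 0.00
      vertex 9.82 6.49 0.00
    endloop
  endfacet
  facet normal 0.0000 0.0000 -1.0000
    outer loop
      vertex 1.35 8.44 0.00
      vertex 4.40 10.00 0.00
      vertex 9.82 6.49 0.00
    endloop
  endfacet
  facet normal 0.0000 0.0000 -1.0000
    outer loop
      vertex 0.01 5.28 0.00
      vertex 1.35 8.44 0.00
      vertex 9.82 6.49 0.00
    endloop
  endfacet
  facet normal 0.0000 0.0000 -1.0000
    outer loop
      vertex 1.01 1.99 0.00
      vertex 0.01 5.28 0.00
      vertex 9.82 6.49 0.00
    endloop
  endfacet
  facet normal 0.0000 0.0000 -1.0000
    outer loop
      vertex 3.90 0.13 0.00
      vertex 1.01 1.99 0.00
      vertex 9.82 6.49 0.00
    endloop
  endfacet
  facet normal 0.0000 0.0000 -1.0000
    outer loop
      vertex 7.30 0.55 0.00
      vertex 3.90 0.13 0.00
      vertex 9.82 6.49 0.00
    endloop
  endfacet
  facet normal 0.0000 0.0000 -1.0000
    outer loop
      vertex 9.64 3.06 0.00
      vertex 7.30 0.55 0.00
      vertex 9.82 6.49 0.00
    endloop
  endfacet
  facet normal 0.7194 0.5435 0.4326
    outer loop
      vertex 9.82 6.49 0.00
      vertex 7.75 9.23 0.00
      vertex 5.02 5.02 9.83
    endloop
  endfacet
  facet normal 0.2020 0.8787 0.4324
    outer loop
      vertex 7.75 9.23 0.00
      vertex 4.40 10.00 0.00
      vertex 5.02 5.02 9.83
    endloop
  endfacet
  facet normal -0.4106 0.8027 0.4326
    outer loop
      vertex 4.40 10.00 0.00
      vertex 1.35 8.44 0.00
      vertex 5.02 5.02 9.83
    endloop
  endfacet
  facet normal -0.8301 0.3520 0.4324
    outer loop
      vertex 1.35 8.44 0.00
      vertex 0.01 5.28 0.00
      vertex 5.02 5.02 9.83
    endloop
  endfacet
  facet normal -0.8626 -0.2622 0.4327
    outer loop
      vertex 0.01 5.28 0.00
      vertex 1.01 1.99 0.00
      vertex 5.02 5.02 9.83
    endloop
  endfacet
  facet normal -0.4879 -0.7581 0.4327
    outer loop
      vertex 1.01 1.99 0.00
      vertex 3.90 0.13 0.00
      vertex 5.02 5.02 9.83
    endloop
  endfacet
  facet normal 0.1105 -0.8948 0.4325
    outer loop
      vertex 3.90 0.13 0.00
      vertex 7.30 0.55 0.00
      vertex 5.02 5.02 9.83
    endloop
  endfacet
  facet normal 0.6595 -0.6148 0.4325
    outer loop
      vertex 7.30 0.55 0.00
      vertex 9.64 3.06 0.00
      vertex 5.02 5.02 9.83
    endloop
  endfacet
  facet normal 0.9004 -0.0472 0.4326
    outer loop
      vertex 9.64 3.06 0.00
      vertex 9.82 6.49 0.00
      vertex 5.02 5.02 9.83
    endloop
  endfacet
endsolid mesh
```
; perimeter-only toolpath
G21 ; units = mm
G90 ; absolute positioning
G28 ; home
; layer 1
G0 Z1.23
G0 X9.22 Y6.31
G1 X7.41 Y8.70
G1 X4.48 Y9.38
G1 X1.81 Y8.01
G1 X0.64 Y5.25
G1 X1.51 Y2.37
G1 X4.04 Y0.74
G1 X7.02 Y1.11
G1 X9.06 Y3.31
G1 X9.22 Y6.31
; layer 2
G0 Z2.46
G0 X8.62 Y6.12
G1 X7.07 Y8.18
G1 X4.55 Y8.75
G1 X2.27 Y7.58
G1 X1.26 Y5.21
G1 X2.01 Y2.75
G1 X4.18 Y1.35
G1 X6.73 Y1.67
G1 X8.48 Y3.55
G1 X8.62 Y6.12
; layer 3
G0 Z3.69
G0 X8.02 Y5.94
G1 X6.73 Y7.65
G1 X4.63 Y8.13
G1 X2.73 Y7.16
G1 X1.89 Y5.18
G1 X2.51 Y3.13
G1 X4.32 Y1.96
G1 X6.45 Y2.23
G1 X7.91 Y3.79
G1 X8.02 Y5.94
; layer 4
G0 Z4.92
G0 X7.42 Y5.75
G1 X6.38 Y7.12
G1 X4.71 Y7.51
G1 X3.18 Y6.73
G1 X2.51 Y5.15
G1 X3.01 Y3.50
G1 X4.46 Y2.57
G1 X6.16 Y2.78
G1 X7.33 Y4.04
G1 X7.42 Y5.75
; layer 5
G0 Z6.14
G0 X6.82 Y5.57
G1 X6.04 Y6.60
G1 X4.79 Y6.89
G1 X3.64 Y6.30
G1 X3.14 Y5.12
G1 X3.52 Y3.88
G1 X4.60 Y3.19
G1 X5.88 Y3.34
G1 X6.75 Y4.29
G1 X6.82 Y5.57
; layer 6
G0 Z7.37
G0 X6.22 Y5.39
G1 X5.70 Y6.07
G1 X4.87 Y6.26
G1 X4.10 Y5.88
G1 X3.77 Y5.08
G1 X4.02 Y4.26
G1 X4.74 Y3.80
G1 X5.59 Y3.90
G1 X6.17 Y4.53
G1 X6.22 Y5.39
; layer 7
G0 Z8.60
G0 X5.62 Y5.20
G1 X5.36 Y5.55
G1 X4.94 Y5.64
G1 X4.56 Y5.45
G1 X4.39 Y5.05
G1 X4.52 Y4.64
G1 X4.88 Y4.41
G1 X5.30 Y4.46
G1 X5.60 Y4.78
G1 X5.62 Y5.20
M2 ; end

The solid is a regular 9-sided pyramid, base circumscribed radius ≈ 5.02 mm, apex at z ≈ 9.83 mm. Slicing at Δz = 1.23 mm — 8 equal slices spanning the solid's height, so layer i sits at z = i·h/8 — gives 7 non-empty perimeters. Each is a 9-segment closed polygon; G0 lifts to the layer z and rapids to the start vertex, then G1 traces the edges. The cross-section shrinks linearly with z (the slice at the apex is degenerate and omitted).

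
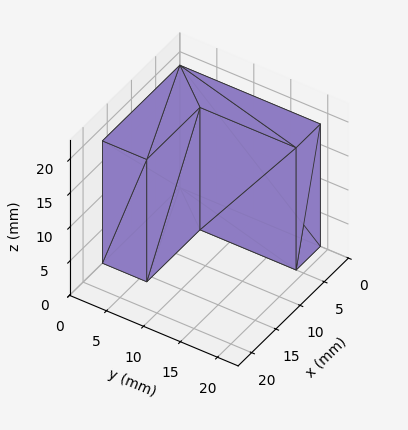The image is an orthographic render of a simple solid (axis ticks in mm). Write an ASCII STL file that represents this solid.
Reading the render: the shape is an L-shaped prism: outer 16 × 19 mm, arm thicknesses ≈ 6 mm (horizontal) and 5 mm (vertical), extruded 18 mm in z (dimensions read to the nearest mm from the axis ticks). For the STL, each face is triangulated and given an outward normal.

solid part
  facet normal 0.0000 0.0000 -1.0000
    outer loop
      vertex 16.00 6.00 0.00
      vertex 16.00 0.00 0.00
      vertex 0.00 0.00 0.00
    endloop
  endfacet
  facet normal 0.0000 0.0000 -1.0000
    outer loop
      vertex 5.00 6.00 0.00
      vertex 16.00 6.00 0.00
      vertex 0.00 0.00 0.00
    endloop
  endfacet
  facet normal 0.0000 0.0000 -1.0000
    outer loop
      vertex 5.00 19.00 0.00
      vertex 5.00 6.00 0.00
      vertex 0.00 0.00 0.00
    endloop
  endfacet
  facet normal 0.0000 0.0000 -1.0000
    outer loop
      vertex 0.00 19.00 0.00
      vertex 5.00 19.00 0.00
      vertex 0.00 0.00 0.00
    endloop
  endfacet
  facet normal 0.0000 0.0000 1.0000
    outer loop
      vertex 0.00 0.00 18.00
      vertex 16.00 0.00 18.00
      vertex 16.00 6.00 18.00
    endloop
  endfacet
  facet normal 0.0000 0.0000 1.0000
    outer loop
      vertex 0.00 0.00 18.00
      vertex 16.00 6.00 18.00
      vertex 5.00 6.00 18.00
    endloop
  endfacet
  facet normal 0.0000 0.0000 1.0000
    outer loop
      vertex 0.00 0.00 18.00
      vertex 5.00 6.00 18.00
      vertex 5.00 19.00 18.00
    endloop
  endfacet
  facet normal 0.0000 0.0000 1.0000
    outer loop
      vertex 0.00 0.00 18.00
      vertex 5.00 19.00 18.00
      vertex 0.00 19.00 18.00
    endloop
  endfacet
  facet normal 0.0000 -1.0000 0.0000
    outer loop
      vertex 0.00 0.00 0.00
      vertex 16.00 0.00 0.00
      vertex 16.00 0.00 18.00
    endloop
  endfacet
  facet normal 0.0000 -1.0000 0.0000
    outer loop
      vertex 0.00 0.00 0.00
      vertex 16.00 0.00 18.00
      vertex 0.00 0.00 18.00
    endloop
  endfacet
  facet normal 1.0000 0.0000 0.0000
    outer loop
      vertex 16.00 0.00 0.00
      vertex 16.00 6.00 0.00
      vertex 16.00 6.00 18.00
    endloop
  endfacet
  facet normal 1.0000 0.0000 0.0000
    outer loop
      vertex 16.00 0.00 0.00
      vertex 16.00 6.00 18.00
      vertex 16.00 0.00 18.00
    endloop
  endfacet
  facet normal 0.0000 1.0000 0.0000
    outer loop
      vertex 16.00 6.00 0.00
      vertex 5.00 6.00 0.00
      vertex 5.00 6.00 18.00
    endloop
  endfacet
  facet normal 0.0000 1.0000 0.0000
    outer loop
      vertex 16.00 6.00 0.00
      vertex 5.00 6.00 18.00
      vertex 16.00 6.00 18.00
    endloop
  endfacet
  facet normal 1.0000 0.0000 0.0000
    outer loop
      vertex 5.00 6.00 0.00
      vertex 5.00 19.00 0.00
      vertex 5.00 19.00 18.00
    endloop
  endfacet
  facet normal 1.0000 0.0000 0.0000
    outer loop
      vertex 5.00 6.00 0.00
      vertex 5.00 19.00 18.00
      vertex 5.00 6.00 18.00
    endloop
  endfacet
  facet normal 0.0000 1.0000 0.0000
    outer loop
      vertex 5.00 19.00 0.00
      vertex 0.00 19.00 0.00
      vertex 0.00 19.00 18.00
    endloop
  endfacet
  facet normal 0.0000 1.0000 0.0000
    outer loop
      vertex 5.00 19.00 0.00
      vertex 0.00 19.00 18.00
      vertex 5.00 19.00 18.00
    endloop
  endfacet
  facet normal -1.0000 0.0000 0.0000
    outer loop
      vertex 0.00 19.00 0.00
      vertex 0.00 0.00 0.00
      vertex 0.00 0.00 18.00
    endloop
  endfacet
  facet normal -1.0000 0.0000 0.0000
    outer loop
      vertex 0.00 19.00 0.00
      vertex 0.00 0.00 18.00
      vertex 0.00 19.00 18.00
    endloop
  endfacet
endsolid part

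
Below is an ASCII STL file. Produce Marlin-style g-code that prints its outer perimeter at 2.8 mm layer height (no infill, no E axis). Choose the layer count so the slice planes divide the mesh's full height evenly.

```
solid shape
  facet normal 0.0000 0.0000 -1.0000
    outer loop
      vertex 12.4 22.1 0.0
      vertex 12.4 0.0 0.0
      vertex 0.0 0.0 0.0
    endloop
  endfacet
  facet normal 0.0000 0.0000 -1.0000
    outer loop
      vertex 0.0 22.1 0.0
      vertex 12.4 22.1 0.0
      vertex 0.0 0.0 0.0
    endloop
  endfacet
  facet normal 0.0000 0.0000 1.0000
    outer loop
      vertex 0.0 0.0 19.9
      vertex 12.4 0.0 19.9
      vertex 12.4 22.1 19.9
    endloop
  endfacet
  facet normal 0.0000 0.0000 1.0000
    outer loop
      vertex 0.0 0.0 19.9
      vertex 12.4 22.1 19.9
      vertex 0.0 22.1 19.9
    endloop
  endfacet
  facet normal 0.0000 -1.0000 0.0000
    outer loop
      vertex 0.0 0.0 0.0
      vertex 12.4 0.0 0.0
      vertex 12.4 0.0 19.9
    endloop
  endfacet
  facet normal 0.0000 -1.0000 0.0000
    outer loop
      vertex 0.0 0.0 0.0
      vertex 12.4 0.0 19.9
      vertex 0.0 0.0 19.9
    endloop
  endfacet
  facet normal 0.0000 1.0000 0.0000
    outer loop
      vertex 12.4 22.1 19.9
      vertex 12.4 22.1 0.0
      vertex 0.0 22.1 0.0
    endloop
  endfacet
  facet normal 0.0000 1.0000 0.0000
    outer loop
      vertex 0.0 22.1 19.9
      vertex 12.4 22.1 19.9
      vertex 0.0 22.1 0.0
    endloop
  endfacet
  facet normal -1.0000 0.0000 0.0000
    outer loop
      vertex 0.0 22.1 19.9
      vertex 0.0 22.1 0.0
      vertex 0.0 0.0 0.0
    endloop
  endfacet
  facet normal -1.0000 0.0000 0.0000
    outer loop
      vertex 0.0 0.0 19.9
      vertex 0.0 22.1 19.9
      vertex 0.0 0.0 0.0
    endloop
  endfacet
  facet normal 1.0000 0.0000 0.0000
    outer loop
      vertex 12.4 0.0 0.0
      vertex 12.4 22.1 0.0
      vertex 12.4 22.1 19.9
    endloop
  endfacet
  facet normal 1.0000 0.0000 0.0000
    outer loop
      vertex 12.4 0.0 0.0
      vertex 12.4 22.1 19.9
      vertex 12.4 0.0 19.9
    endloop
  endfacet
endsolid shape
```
; perimeter-only toolpath
G21 ; units = mm
G90 ; absolute positioning
G28 ; home
; layer 1
G0 Z2.8
G0 X0.0 Y0.0
G1 X12.4 Y0.0
G1 X12.4 Y22.1
G1 X0.0 Y22.1
G1 X0.0 Y0.0
; layer 2
G0 Z5.7
G0 X0.0 Y0.0
G1 X12.4 Y0.0
G1 X12.4 Y22.1
G1 X0.0 Y22.1
G1 X0.0 Y0.0
; layer 3
G0 Z8.5
G0 X0.0 Y0.0
G1 X12.4 Y0.0
G1 X12.4 Y22.1
G1 X0.0 Y22.1
G1 X0.0 Y0.0
; layer 4
G0 Z11.4
G0 X0.0 Y0.0
G1 X12.4 Y0.0
G1 X12.4 Y22.1
G1 X0.0 Y22.1
G1 X0.0 Y0.0
; layer 5
G0 Z14.2
G0 X0.0 Y0.0
G1 X12.4 Y0.0
G1 X12.4 Y22.1
G1 X0.0 Y22.1
G1 X0.0 Y0.0
; layer 6
G0 Z17.1
G0 X0.0 Y0.0
G1 X12.4 Y0.0
G1 X12.4 Y22.1
G1 X0.0 Y22.1
G1 X0.0 Y0.0
; layer 7
G0 Z19.9
G0 X0.0 Y0.0
G1 X12.4 Y0.0
G1 X12.4 Y22.1
G1 X0.0 Y22.1
G1 X0.0 Y0.0
M2 ; end

The solid is a rectangular box, roughly 12.4 × 22.1 mm footprint and 19.9 mm tall. Slicing at Δz = 2.8 mm — 7 equal slices spanning the solid's height, so layer i sits at z = i·h/7 — gives 7 non-empty perimeters. Each is a 4-segment closed polygon; G0 lifts to the layer z and rapids to the start vertex, then G1 traces the edges.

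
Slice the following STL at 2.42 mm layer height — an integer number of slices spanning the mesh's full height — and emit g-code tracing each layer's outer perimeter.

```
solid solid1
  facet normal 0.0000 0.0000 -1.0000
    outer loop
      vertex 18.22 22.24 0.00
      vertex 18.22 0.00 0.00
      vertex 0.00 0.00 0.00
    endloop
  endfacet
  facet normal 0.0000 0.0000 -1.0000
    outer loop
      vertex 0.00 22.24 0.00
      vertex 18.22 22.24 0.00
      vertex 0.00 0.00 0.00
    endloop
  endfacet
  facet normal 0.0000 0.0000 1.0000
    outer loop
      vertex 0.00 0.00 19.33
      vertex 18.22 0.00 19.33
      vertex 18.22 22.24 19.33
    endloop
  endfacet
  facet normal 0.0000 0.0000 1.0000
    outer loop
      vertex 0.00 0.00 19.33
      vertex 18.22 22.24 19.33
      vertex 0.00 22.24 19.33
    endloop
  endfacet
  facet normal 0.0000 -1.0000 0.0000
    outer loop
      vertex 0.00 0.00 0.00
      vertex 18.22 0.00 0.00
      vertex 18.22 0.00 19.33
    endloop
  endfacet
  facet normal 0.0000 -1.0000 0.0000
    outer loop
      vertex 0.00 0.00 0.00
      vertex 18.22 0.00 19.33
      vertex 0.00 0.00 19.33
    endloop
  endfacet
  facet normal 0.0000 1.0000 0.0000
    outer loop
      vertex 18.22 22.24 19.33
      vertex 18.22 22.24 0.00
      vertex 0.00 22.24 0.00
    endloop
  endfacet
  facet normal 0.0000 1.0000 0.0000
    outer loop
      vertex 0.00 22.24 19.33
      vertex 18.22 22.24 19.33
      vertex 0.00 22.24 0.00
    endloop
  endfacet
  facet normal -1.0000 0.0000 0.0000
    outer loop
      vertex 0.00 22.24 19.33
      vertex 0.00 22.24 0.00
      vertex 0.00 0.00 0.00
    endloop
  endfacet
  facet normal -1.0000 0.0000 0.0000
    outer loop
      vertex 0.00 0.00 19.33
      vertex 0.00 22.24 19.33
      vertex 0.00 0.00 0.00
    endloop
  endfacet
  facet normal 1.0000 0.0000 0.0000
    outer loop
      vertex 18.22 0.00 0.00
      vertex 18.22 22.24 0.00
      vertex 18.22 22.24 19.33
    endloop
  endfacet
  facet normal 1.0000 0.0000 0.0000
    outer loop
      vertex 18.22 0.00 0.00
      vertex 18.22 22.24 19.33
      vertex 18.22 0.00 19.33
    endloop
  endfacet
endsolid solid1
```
; perimeter-only toolpath
G21 ; units = mm
G90 ; absolute positioning
G28 ; home
; layer 1
G0 Z2.42
G0 X0.00 Y0.00
G1 X18.22 Y0.00
G1 X18.22 Y22.24
G1 X0.00 Y22.24
G1 X0.00 Y0.00
; layer 2
G0 Z4.83
G0 X0.00 Y0.00
G1 X18.22 Y0.00
G1 X18.22 Y22.24
G1 X0.00 Y22.24
G1 X0.00 Y0.00
; layer 3
G0 Z7.25
G0 X0.00 Y0.00
G1 X18.22 Y0.00
G1 X18.22 Y22.24
G1 X0.00 Y22.24
G1 X0.00 Y0.00
; layer 4
G0 Z9.66
G0 X0.00 Y0.00
G1 X18.22 Y0.00
G1 X18.22 Y22.24
G1 X0.00 Y22.24
G1 X0.00 Y0.00
; layer 5
G0 Z12.08
G0 X0.00 Y0.00
G1 X18.22 Y0.00
G1 X18.22 Y22.24
G1 X0.00 Y22.24
G1 X0.00 Y0.00
; layer 6
G0 Z14.50
G0 X0.00 Y0.00
G1 X18.22 Y0.00
G1 X18.22 Y22.24
G1 X0.00 Y22.24
G1 X0.00 Y0.00
; layer 7
G0 Z16.91
G0 X0.00 Y0.00
G1 X18.22 Y0.00
G1 X18.22 Y22.24
G1 X0.00 Y22.24
G1 X0.00 Y0.00
; layer 8
G0 Z19.33
G0 X0.00 Y0.00
G1 X18.22 Y0.00
G1 X18.22 Y22.24
G1 X0.00 Y22.24
G1 X0.00 Y0.00
M2 ; end

The solid is a rectangular box, roughly 18.2 × 22.2 mm footprint and 19.3 mm tall. Slicing at Δz = 2.42 mm — 8 equal slices spanning the solid's height, so layer i sits at z = i·h/8 — gives 8 non-empty perimeters. Each is a 4-segment closed polygon; G0 lifts to the layer z and rapids to the start vertex, then G1 traces the edges.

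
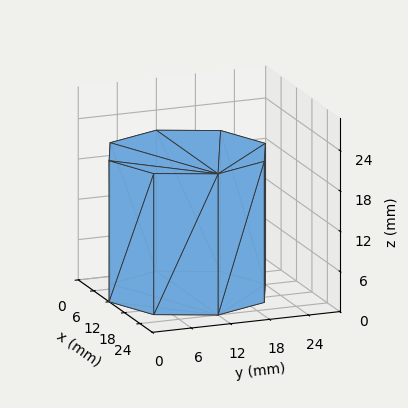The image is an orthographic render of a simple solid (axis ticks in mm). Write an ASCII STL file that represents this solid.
Reading the render: the shape is a regular 8-sided prism (a cylinder approximated with 8 flat sides), circumscribed radius ≈ 12 mm, height ≈ 21 mm (dimensions read to the nearest mm from the axis ticks). For the STL, each face is triangulated and given an outward normal.

solid part
  facet normal 0.0000 0.0000 -1.0000
    outer loop
      vertex 12.000 24.000 0.000
      vertex 20.485 20.485 0.000
      vertex 24.000 12.000 0.000
    endloop
  endfacet
  facet normal 0.0000 0.0000 -1.0000
    outer loop
      vertex 3.515 20.485 0.000
      vertex 12.000 24.000 0.000
      vertex 24.000 12.000 0.000
    endloop
  endfacet
  facet normal 0.0000 0.0000 -1.0000
    outer loop
      vertex 0.000 12.000 0.000
      vertex 3.515 20.485 0.000
      vertex 24.000 12.000 0.000
    endloop
  endfacet
  facet normal 0.0000 0.0000 -1.0000
    outer loop
      vertex 3.515 3.515 0.000
      vertex 0.000 12.000 0.000
      vertex 24.000 12.000 0.000
    endloop
  endfacet
  facet normal 0.0000 0.0000 -1.0000
    outer loop
      vertex 12.000 0.000 0.000
      vertex 3.515 3.515 0.000
      vertex 24.000 12.000 0.000
    endloop
  endfacet
  facet normal 0.0000 0.0000 -1.0000
    outer loop
      vertex 20.485 3.515 0.000
      vertex 12.000 0.000 0.000
      vertex 24.000 12.000 0.000
    endloop
  endfacet
  facet normal 0.0000 0.0000 1.0000
    outer loop
      vertex 24.000 12.000 21.000
      vertex 20.485 20.485 21.000
      vertex 12.000 24.000 21.000
    endloop
  endfacet
  facet normal 0.0000 0.0000 1.0000
    outer loop
      vertex 24.000 12.000 21.000
      vertex 12.000 24.000 21.000
      vertex 3.515 20.485 21.000
    endloop
  endfacet
  facet normal 0.0000 0.0000 1.0000
    outer loop
      vertex 24.000 12.000 21.000
      vertex 3.515 20.485 21.000
      vertex 0.000 12.000 21.000
    endloop
  endfacet
  facet normal 0.0000 0.0000 1.0000
    outer loop
      vertex 24.000 12.000 21.000
      vertex 0.000 12.000 21.000
      vertex 3.515 3.515 21.000
    endloop
  endfacet
  facet normal 0.0000 0.0000 1.0000
    outer loop
      vertex 24.000 12.000 21.000
      vertex 3.515 3.515 21.000
      vertex 12.000 0.000 21.000
    endloop
  endfacet
  facet normal 0.0000 0.0000 1.0000
    outer loop
      vertex 24.000 12.000 21.000
      vertex 12.000 0.000 21.000
      vertex 20.485 3.515 21.000
    endloop
  endfacet
  facet normal 0.9239 0.3827 0.0000
    outer loop
      vertex 24.000 12.000 0.000
      vertex 20.485 20.485 0.000
      vertex 20.485 20.485 21.000
    endloop
  endfacet
  facet normal 0.9239 0.3827 0.0000
    outer loop
      vertex 24.000 12.000 0.000
      vertex 20.485 20.485 21.000
      vertex 24.000 12.000 21.000
    endloop
  endfacet
  facet normal 0.3827 0.9239 0.0000
    outer loop
      vertex 20.485 20.485 0.000
      vertex 12.000 24.000 0.000
      vertex 12.000 24.000 21.000
    endloop
  endfacet
  facet normal 0.3827 0.9239 0.0000
    outer loop
      vertex 20.485 20.485 0.000
      vertex 12.000 24.000 21.000
      vertex 20.485 20.485 21.000
    endloop
  endfacet
  facet normal -0.3827 0.9239 0.0000
    outer loop
      vertex 12.000 24.000 0.000
      vertex 3.515 20.485 0.000
      vertex 3.515 20.485 21.000
    endloop
  endfacet
  facet normal -0.3827 0.9239 0.0000
    outer loop
      vertex 12.000 24.000 0.000
      vertex 3.515 20.485 21.000
      vertex 12.000 24.000 21.000
    endloop
  endfacet
  facet normal -0.9239 0.3827 0.0000
    outer loop
      vertex 3.515 20.485 0.000
      vertex 0.000 12.000 0.000
      vertex 0.000 12.000 21.000
    endloop
  endfacet
  facet normal -0.9239 0.3827 0.0000
    outer loop
      vertex 3.515 20.485 0.000
      vertex 0.000 12.000 21.000
      vertex 3.515 20.485 21.000
    endloop
  endfacet
  facet normal -0.9239 -0.3827 0.0000
    outer loop
      vertex 0.000 12.000 0.000
      vertex 3.515 3.515 0.000
      vertex 3.515 3.515 21.000
    endloop
  endfacet
  facet normal -0.9239 -0.3827 0.0000
    outer loop
      vertex 0.000 12.000 0.000
      vertex 3.515 3.515 21.000
      vertex 0.000 12.000 21.000
    endloop
  endfacet
  facet normal -0.3827 -0.9239 0.0000
    outer loop
      vertex 3.515 3.515 0.000
      vertex 12.000 0.000 0.000
      vertex 12.000 0.000 21.000
    endloop
  endfacet
  facet normal -0.3827 -0.9239 0.0000
    outer loop
      vertex 3.515 3.515 0.000
      vertex 12.000 0.000 21.000
      vertex 3.515 3.515 21.000
    endloop
  endfacet
  facet normal 0.3827 -0.9239 0.0000
    outer loop
      vertex 12.000 0.000 0.000
      vertex 20.485 3.515 0.000
      vertex 20.485 3.515 21.000
    endloop
  endfacet
  facet normal 0.3827 -0.9239 0.0000
    outer loop
      vertex 12.000 0.000 0.000
      vertex 20.485 3.515 21.000
      vertex 12.000 0.000 21.000
    endloop
  endfacet
  facet normal 0.9239 -0.3827 0.0000
    outer loop
      vertex 20.485 3.515 0.000
      vertex 24.000 12.000 0.000
      vertex 24.000 12.000 21.000
    endloop
  endfacet
  facet normal 0.9239 -0.3827 0.0000
    outer loop
      vertex 20.485 3.515 0.000
      vertex 24.000 12.000 21.000
      vertex 20.485 3.515 21.000
    endloop
  endfacet
endsolid part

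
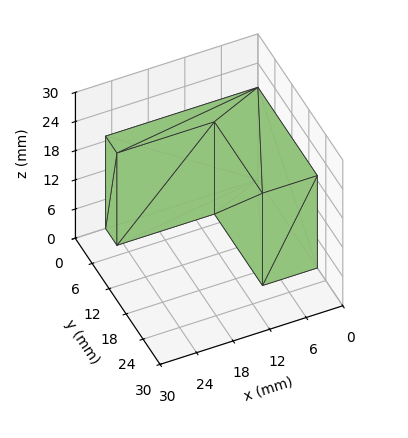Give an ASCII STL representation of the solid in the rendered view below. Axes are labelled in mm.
Reading the render: the shape is an L-shaped prism: outer 25 × 21 mm, arm thicknesses ≈ 4 mm (horizontal) and 9 mm (vertical), extruded 19 mm in z (dimensions read to the nearest mm from the axis ticks). For the STL, each face is triangulated and given an outward normal.

solid part
  facet normal 0.0000 0.0000 -1.0000
    outer loop
      vertex 25.000 4.000 0.000
      vertex 25.000 0.000 0.000
      vertex 0.000 0.000 0.000
    endloop
  endfacet
  facet normal 0.0000 0.0000 -1.0000
    outer loop
      vertex 9.000 4.000 0.000
      vertex 25.000 4.000 0.000
      vertex 0.000 0.000 0.000
    endloop
  endfacet
  facet normal 0.0000 0.0000 -1.0000
    outer loop
      vertex 9.000 21.000 0.000
      vertex 9.000 4.000 0.000
      vertex 0.000 0.000 0.000
    endloop
  endfacet
  facet normal 0.0000 0.0000 -1.0000
    outer loop
      vertex 0.000 21.000 0.000
      vertex 9.000 21.000 0.000
      vertex 0.000 0.000 0.000
    endloop
  endfacet
  facet normal 0.0000 0.0000 1.0000
    outer loop
      vertex 0.000 0.000 19.000
      vertex 25.000 0.000 19.000
      vertex 25.000 4.000 19.000
    endloop
  endfacet
  facet normal 0.0000 0.0000 1.0000
    outer loop
      vertex 0.000 0.000 19.000
      vertex 25.000 4.000 19.000
      vertex 9.000 4.000 19.000
    endloop
  endfacet
  facet normal 0.0000 0.0000 1.0000
    outer loop
      vertex 0.000 0.000 19.000
      vertex 9.000 4.000 19.000
      vertex 9.000 21.000 19.000
    endloop
  endfacet
  facet normal 0.0000 0.0000 1.0000
    outer loop
      vertex 0.000 0.000 19.000
      vertex 9.000 21.000 19.000
      vertex 0.000 21.000 19.000
    endloop
  endfacet
  facet normal 0.0000 -1.0000 0.0000
    outer loop
      vertex 0.000 0.000 0.000
      vertex 25.000 0.000 0.000
      vertex 25.000 0.000 19.000
    endloop
  endfacet
  facet normal 0.0000 -1.0000 0.0000
    outer loop
      vertex 0.000 0.000 0.000
      vertex 25.000 0.000 19.000
      vertex 0.000 0.000 19.000
    endloop
  endfacet
  facet normal 1.0000 0.0000 0.0000
    outer loop
      vertex 25.000 0.000 0.000
      vertex 25.000 4.000 0.000
      vertex 25.000 4.000 19.000
    endloop
  endfacet
  facet normal 1.0000 0.0000 0.0000
    outer loop
      vertex 25.000 0.000 0.000
      vertex 25.000 4.000 19.000
      vertex 25.000 0.000 19.000
    endloop
  endfacet
  facet normal 0.0000 1.0000 0.0000
    outer loop
      vertex 25.000 4.000 0.000
      vertex 9.000 4.000 0.000
      vertex 9.000 4.000 19.000
    endloop
  endfacet
  facet normal 0.0000 1.0000 0.0000
    outer loop
      vertex 25.000 4.000 0.000
      vertex 9.000 4.000 19.000
      vertex 25.000 4.000 19.000
    endloop
  endfacet
  facet normal 1.0000 0.0000 0.0000
    outer loop
      vertex 9.000 4.000 0.000
      vertex 9.000 21.000 0.000
      vertex 9.000 21.000 19.000
    endloop
  endfacet
  facet normal 1.0000 0.0000 0.0000
    outer loop
      vertex 9.000 4.000 0.000
      vertex 9.000 21.000 19.000
      vertex 9.000 4.000 19.000
    endloop
  endfacet
  facet normal 0.0000 1.0000 0.0000
    outer loop
      vertex 9.000 21.000 0.000
      vertex 0.000 21.000 0.000
      vertex 0.000 21.000 19.000
    endloop
  endfacet
  facet normal 0.0000 1.0000 0.0000
    outer loop
      vertex 9.000 21.000 0.000
      vertex 0.000 21.000 19.000
      vertex 9.000 21.000 19.000
    endloop
  endfacet
  facet normal -1.0000 0.0000 0.0000
    outer loop
      vertex 0.000 21.000 0.000
      vertex 0.000 0.000 0.000
      vertex 0.000 0.000 19.000
    endloop
  endfacet
  facet normal -1.0000 0.0000 0.0000
    outer loop
      vertex 0.000 21.000 0.000
      vertex 0.000 0.000 19.000
      vertex 0.000 21.000 19.000
    endloop
  endfacet
endsolid part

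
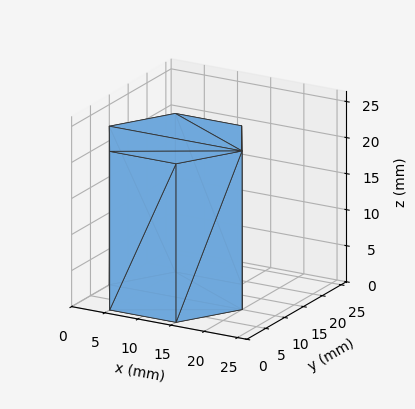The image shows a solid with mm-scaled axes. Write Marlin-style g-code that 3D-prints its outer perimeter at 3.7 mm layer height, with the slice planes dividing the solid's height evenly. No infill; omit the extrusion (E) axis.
Reading the render: the shape is a regular 6-sided prism (a cylinder approximated with 6 flat sides), circumscribed radius ≈ 10 mm, height ≈ 22 mm (dimensions read to the nearest mm from the axis ticks). For the g-code, the solid's height is divided into equal slices at the stated Δz and each level perimeter traced with G1 moves after a G0 lift.

; perimeter-only toolpath
G21 ; units = mm
G90 ; absolute positioning
G28 ; home
; layer 1
G0 Z3.7
G0 X20.0 Y10.0
G1 X15.0 Y18.7
G1 X5.0 Y18.7
G1 X0.0 Y10.0
G1 X5.0 Y1.3
G1 X15.0 Y1.3
G1 X20.0 Y10.0
; layer 2
G0 Z7.3
G0 X20.0 Y10.0
G1 X15.0 Y18.7
G1 X5.0 Y18.7
G1 X0.0 Y10.0
G1 X5.0 Y1.3
G1 X15.0 Y1.3
G1 X20.0 Y10.0
; layer 3
G0 Z11.0
G0 X20.0 Y10.0
G1 X15.0 Y18.7
G1 X5.0 Y18.7
G1 X0.0 Y10.0
G1 X5.0 Y1.3
G1 X15.0 Y1.3
G1 X20.0 Y10.0
; layer 4
G0 Z14.7
G0 X20.0 Y10.0
G1 X15.0 Y18.7
G1 X5.0 Y18.7
G1 X0.0 Y10.0
G1 X5.0 Y1.3
G1 X15.0 Y1.3
G1 X20.0 Y10.0
; layer 5
G0 Z18.3
G0 X20.0 Y10.0
G1 X15.0 Y18.7
G1 X5.0 Y18.7
G1 X0.0 Y10.0
G1 X5.0 Y1.3
G1 X15.0 Y1.3
G1 X20.0 Y10.0
; layer 6
G0 Z22.0
G0 X20.0 Y10.0
G1 X15.0 Y18.7
G1 X5.0 Y18.7
G1 X0.0 Y10.0
G1 X5.0 Y1.3
G1 X15.0 Y1.3
G1 X20.0 Y10.0
M2 ; end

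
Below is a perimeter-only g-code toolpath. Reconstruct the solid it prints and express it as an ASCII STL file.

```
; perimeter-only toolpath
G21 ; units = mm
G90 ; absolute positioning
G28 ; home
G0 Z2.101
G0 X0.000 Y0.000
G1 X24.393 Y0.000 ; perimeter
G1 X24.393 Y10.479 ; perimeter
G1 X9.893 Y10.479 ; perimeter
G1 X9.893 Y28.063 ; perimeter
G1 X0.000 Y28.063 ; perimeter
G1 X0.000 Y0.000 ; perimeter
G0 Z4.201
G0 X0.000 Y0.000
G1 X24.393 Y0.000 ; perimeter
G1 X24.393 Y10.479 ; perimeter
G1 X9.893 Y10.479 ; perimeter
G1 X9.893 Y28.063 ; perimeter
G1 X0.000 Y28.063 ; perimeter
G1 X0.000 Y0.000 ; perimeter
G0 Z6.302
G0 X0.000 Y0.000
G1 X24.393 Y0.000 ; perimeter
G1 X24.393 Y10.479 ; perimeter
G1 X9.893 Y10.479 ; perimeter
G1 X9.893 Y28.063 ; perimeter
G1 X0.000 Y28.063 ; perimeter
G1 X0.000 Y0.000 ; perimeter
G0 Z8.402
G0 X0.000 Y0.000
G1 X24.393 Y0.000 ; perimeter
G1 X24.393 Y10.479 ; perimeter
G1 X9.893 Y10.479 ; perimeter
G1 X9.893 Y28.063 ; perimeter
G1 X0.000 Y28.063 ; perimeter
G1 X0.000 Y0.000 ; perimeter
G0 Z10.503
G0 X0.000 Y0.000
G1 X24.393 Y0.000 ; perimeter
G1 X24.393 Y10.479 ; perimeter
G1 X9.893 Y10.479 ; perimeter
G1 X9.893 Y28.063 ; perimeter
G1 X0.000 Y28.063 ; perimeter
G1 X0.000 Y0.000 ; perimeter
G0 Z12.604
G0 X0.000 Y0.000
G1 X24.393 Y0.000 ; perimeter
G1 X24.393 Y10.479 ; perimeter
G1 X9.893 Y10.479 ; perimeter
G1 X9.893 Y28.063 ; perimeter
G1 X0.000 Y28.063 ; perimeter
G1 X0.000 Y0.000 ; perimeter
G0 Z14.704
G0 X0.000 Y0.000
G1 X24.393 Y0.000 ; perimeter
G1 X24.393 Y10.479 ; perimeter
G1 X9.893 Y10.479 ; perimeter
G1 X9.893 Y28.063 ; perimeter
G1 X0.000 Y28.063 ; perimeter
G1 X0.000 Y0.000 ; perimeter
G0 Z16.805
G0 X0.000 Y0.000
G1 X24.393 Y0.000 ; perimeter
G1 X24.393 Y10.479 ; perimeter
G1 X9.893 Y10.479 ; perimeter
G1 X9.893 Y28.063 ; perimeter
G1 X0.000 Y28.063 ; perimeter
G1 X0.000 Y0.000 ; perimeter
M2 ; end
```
solid part
  facet normal 0.0000 0.0000 -1.0000
    outer loop
      vertex 24.393 10.479 0.000
      vertex 24.393 0.000 0.000
      vertex 0.000 0.000 0.000
    endloop
  endfacet
  facet normal 0.0000 0.0000 -1.0000
    outer loop
      vertex 9.893 10.479 0.000
      vertex 24.393 10.479 0.000
      vertex 0.000 0.000 0.000
    endloop
  endfacet
  facet normal 0.0000 0.0000 -1.0000
    outer loop
      vertex 9.893 28.063 0.000
      vertex 9.893 10.479 0.000
      vertex 0.000 0.000 0.000
    endloop
  endfacet
  facet normal 0.0000 0.0000 -1.0000
    outer loop
      vertex 0.000 28.063 0.000
      vertex 9.893 28.063 0.000
      vertex 0.000 0.000 0.000
    endloop
  endfacet
  facet normal 0.0000 0.0000 1.0000
    outer loop
      vertex 0.000 0.000 16.805
      vertex 24.393 0.000 16.805
      vertex 24.393 10.479 16.805
    endloop
  endfacet
  facet normal 0.0000 0.0000 1.0000
    outer loop
      vertex 0.000 0.000 16.805
      vertex 24.393 10.479 16.805
      vertex 9.893 10.479 16.805
    endloop
  endfacet
  facet normal 0.0000 0.0000 1.0000
    outer loop
      vertex 0.000 0.000 16.805
      vertex 9.893 10.479 16.805
      vertex 9.893 28.063 16.805
    endloop
  endfacet
  facet normal 0.0000 0.0000 1.0000
    outer loop
      vertex 0.000 0.000 16.805
      vertex 9.893 28.063 16.805
      vertex 0.000 28.063 16.805
    endloop
  endfacet
  facet normal 0.0000 -1.0000 0.0000
    outer loop
      vertex 0.000 0.000 0.000
      vertex 24.393 0.000 0.000
      vertex 24.393 0.000 16.805
    endloop
  endfacet
  facet normal 0.0000 -1.0000 0.0000
    outer loop
      vertex 0.000 0.000 0.000
      vertex 24.393 0.000 16.805
      vertex 0.000 0.000 16.805
    endloop
  endfacet
  facet normal 1.0000 0.0000 0.0000
    outer loop
      vertex 24.393 0.000 0.000
      vertex 24.393 10.479 0.000
      vertex 24.393 10.479 16.805
    endloop
  endfacet
  facet normal 1.0000 0.0000 0.0000
    outer loop
      vertex 24.393 0.000 0.000
      vertex 24.393 10.479 16.805
      vertex 24.393 0.000 16.805
    endloop
  endfacet
  facet normal 0.0000 1.0000 0.0000
    outer loop
      vertex 24.393 10.479 0.000
      vertex 9.893 10.479 0.000
      vertex 9.893 10.479 16.805
    endloop
  endfacet
  facet normal 0.0000 1.0000 0.0000
    outer loop
      vertex 24.393 10.479 0.000
      vertex 9.893 10.479 16.805
      vertex 24.393 10.479 16.805
    endloop
  endfacet
  facet normal 1.0000 0.0000 0.0000
    outer loop
      vertex 9.893 10.479 0.000
      vertex 9.893 28.063 0.000
      vertex 9.893 28.063 16.805
    endloop
  endfacet
  facet normal 1.0000 0.0000 0.0000
    outer loop
      vertex 9.893 10.479 0.000
      vertex 9.893 28.063 16.805
      vertex 9.893 10.479 16.805
    endloop
  endfacet
  facet normal 0.0000 1.0000 0.0000
    outer loop
      vertex 9.893 28.063 0.000
      vertex 0.000 28.063 0.000
      vertex 0.000 28.063 16.805
    endloop
  endfacet
  facet normal 0.0000 1.0000 0.0000
    outer loop
      vertex 9.893 28.063 0.000
      vertex 0.000 28.063 16.805
      vertex 9.893 28.063 16.805
    endloop
  endfacet
  facet normal -1.0000 0.0000 0.0000
    outer loop
      vertex 0.000 28.063 0.000
      vertex 0.000 0.000 0.000
      vertex 0.000 0.000 16.805
    endloop
  endfacet
  facet normal -1.0000 0.0000 0.0000
    outer loop
      vertex 0.000 28.063 0.000
      vertex 0.000 0.000 16.805
      vertex 0.000 28.063 16.805
    endloop
  endfacet
endsolid part

The G0 Z moves step by Δz≈2.101 mm. Every layer's G1 loop is the same polygon, so the solid is a straight extrusion of it from z=0 to z≈16.8. Closing with flat bottom and top caps and triangulating gives 20 facets — an L-shaped prism: outer 24.4 × 28.1 mm, arm thicknesses ≈ 10.5 mm (horizontal) and 9.89 mm (vertical), extruded 16.8 mm in z.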